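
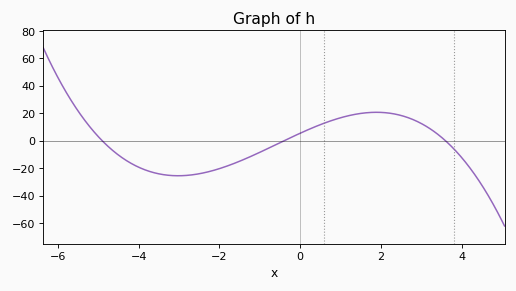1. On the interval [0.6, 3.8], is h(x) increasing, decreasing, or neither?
neither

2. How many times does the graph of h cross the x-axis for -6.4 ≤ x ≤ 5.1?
3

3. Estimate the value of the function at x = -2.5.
-24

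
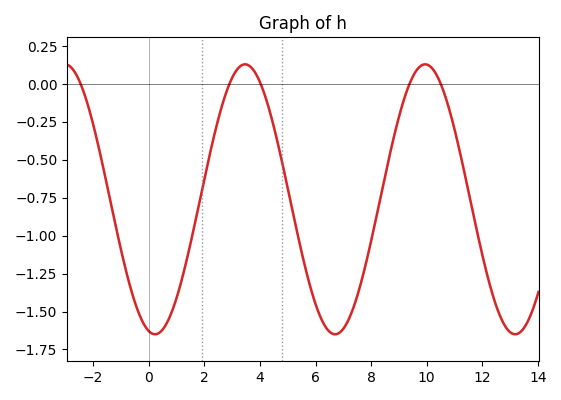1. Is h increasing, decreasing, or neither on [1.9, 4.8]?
neither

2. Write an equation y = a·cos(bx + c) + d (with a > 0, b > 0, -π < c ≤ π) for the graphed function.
y = 0.89cos(0.97x + 2.92) - 0.76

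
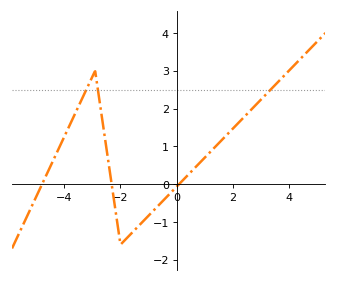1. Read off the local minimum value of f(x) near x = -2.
-1.6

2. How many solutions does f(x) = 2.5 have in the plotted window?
3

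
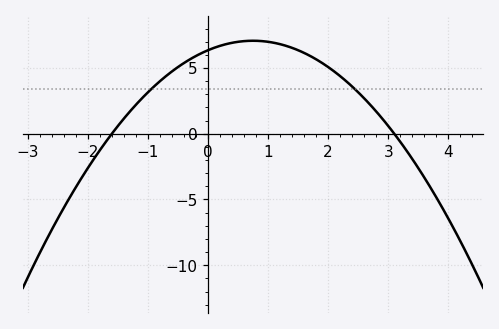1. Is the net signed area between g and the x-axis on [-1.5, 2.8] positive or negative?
positive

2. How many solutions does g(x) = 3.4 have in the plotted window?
2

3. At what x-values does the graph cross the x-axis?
-1.6, 3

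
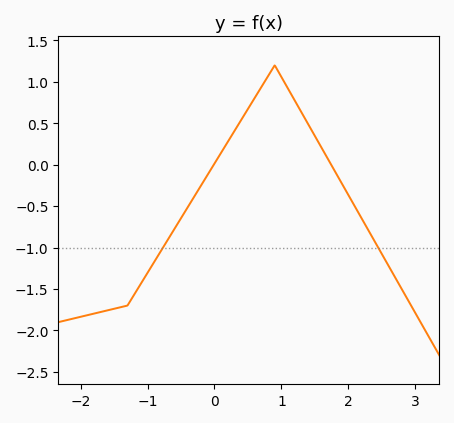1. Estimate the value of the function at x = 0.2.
0.3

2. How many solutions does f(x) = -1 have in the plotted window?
2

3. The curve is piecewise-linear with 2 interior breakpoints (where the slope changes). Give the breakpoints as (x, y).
(-1.3, -1.7); (0.9, 1.2)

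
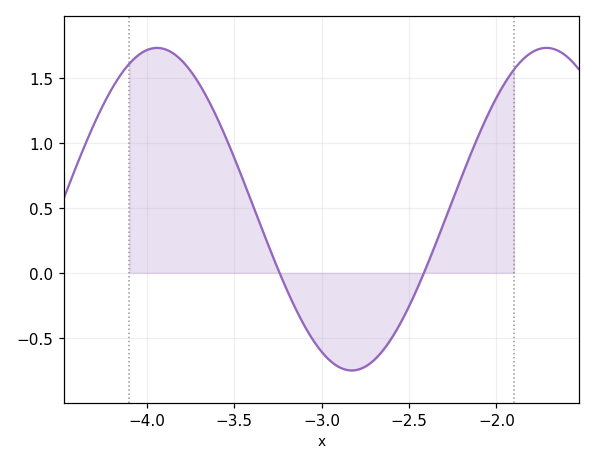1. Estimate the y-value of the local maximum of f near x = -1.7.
1.73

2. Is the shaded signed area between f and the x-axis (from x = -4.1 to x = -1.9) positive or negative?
positive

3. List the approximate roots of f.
-3.24, -2.41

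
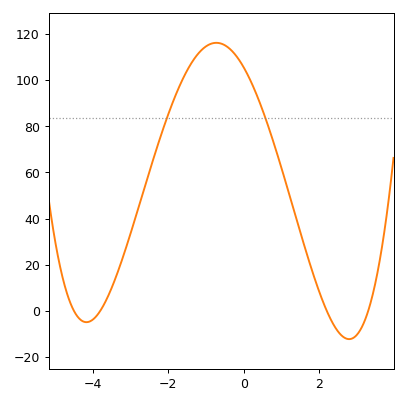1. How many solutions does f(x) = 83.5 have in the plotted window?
2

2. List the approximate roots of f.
-4.5, -3.8, 2.2, 3.3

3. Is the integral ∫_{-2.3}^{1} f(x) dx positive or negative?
positive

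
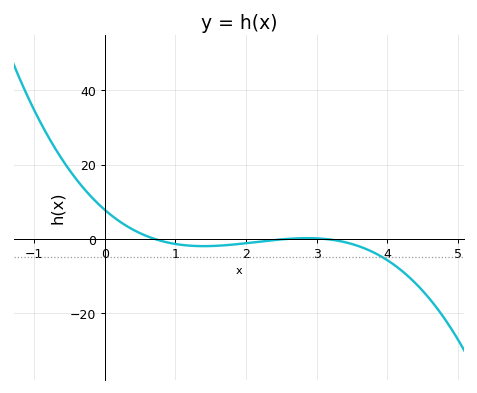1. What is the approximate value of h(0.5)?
2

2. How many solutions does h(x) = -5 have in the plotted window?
1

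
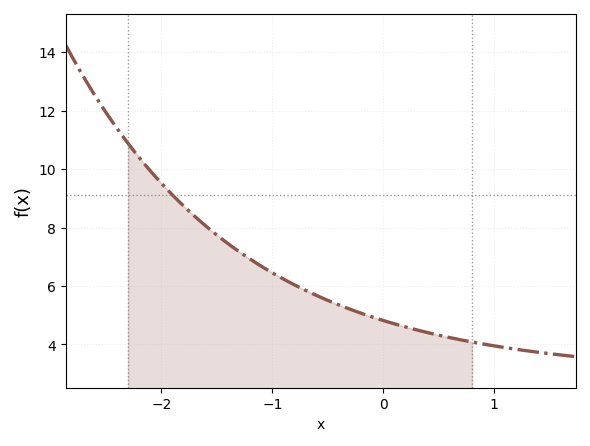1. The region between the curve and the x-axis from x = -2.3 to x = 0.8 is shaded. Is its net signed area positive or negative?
positive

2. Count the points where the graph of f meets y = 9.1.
1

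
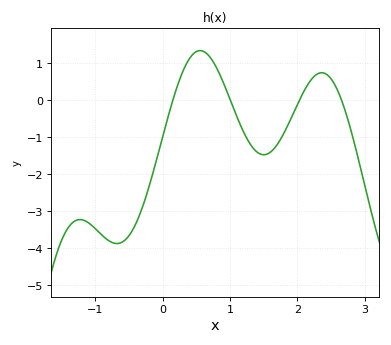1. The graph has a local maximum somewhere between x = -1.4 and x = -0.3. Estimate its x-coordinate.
-1.23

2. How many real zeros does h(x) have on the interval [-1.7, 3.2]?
4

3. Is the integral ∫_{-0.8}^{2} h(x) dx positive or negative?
negative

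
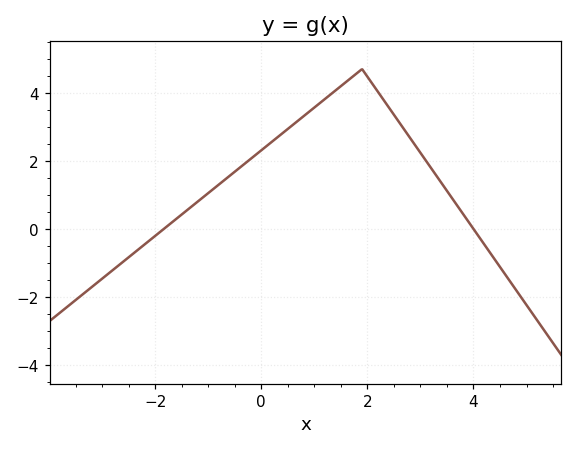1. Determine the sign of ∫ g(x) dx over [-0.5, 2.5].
positive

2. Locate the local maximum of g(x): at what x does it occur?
1.9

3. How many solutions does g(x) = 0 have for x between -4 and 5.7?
2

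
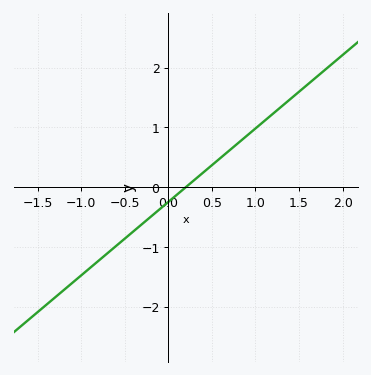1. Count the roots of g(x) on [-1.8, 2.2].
1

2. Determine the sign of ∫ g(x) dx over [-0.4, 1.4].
positive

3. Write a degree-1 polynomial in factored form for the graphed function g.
y = 1.23(x - 0.2)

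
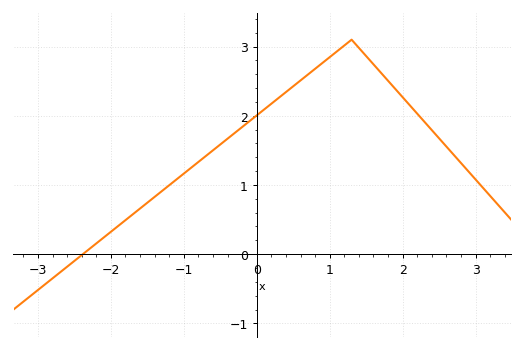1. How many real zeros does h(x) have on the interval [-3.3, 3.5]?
1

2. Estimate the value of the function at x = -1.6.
0.66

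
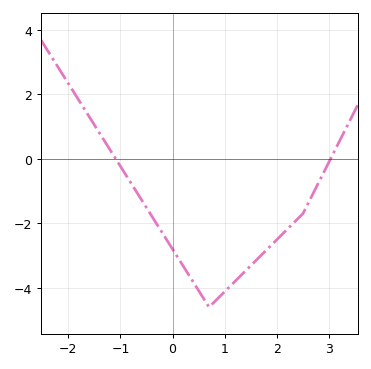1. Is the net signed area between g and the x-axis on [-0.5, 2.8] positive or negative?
negative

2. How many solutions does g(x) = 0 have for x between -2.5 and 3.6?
2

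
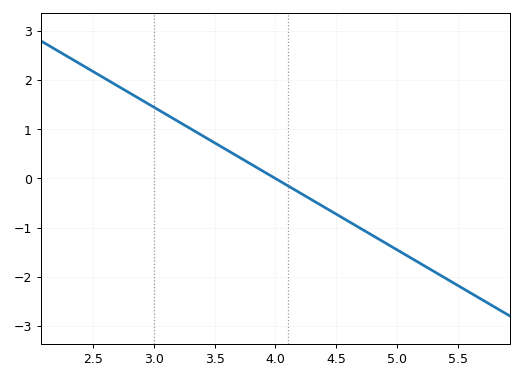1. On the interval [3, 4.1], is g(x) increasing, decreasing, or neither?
decreasing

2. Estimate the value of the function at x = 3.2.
1.16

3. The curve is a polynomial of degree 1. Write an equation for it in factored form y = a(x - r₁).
y = -1.45(x - 4)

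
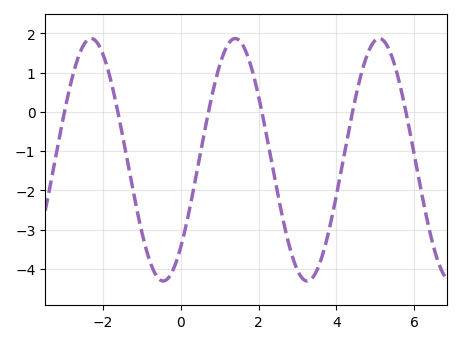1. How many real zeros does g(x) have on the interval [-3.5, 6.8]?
6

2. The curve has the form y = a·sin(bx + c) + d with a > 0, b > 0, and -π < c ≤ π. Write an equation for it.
y = 3.09sin(1.7x - 0.81) - 1.22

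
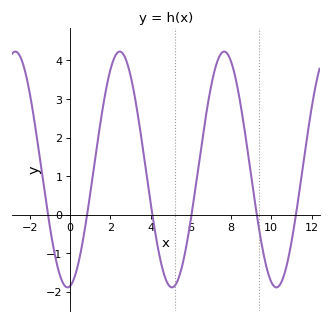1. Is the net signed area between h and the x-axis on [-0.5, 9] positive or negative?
positive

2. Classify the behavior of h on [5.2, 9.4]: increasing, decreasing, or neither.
neither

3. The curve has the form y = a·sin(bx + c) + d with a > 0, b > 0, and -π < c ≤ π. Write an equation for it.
y = 3.06sin(1.21x - 1.41) + 1.17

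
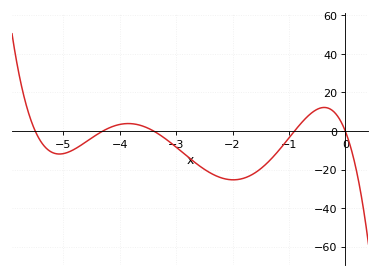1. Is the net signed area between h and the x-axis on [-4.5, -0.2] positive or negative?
negative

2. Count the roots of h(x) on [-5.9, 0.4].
5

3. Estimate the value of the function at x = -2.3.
-24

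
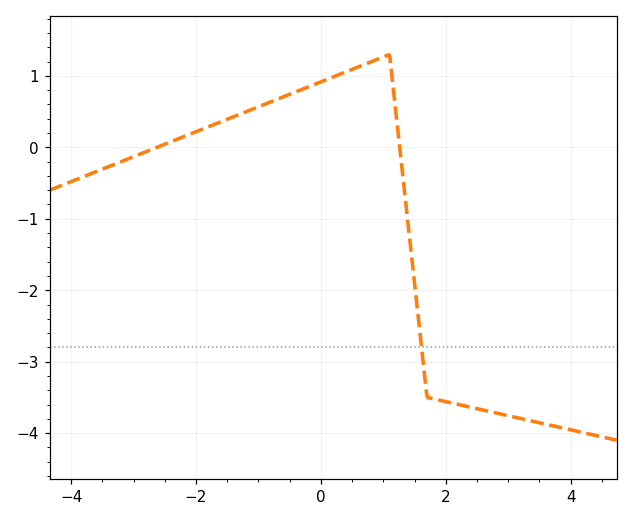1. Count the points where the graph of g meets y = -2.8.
1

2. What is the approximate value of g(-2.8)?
-0.061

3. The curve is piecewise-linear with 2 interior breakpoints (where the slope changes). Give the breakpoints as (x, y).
(1.1, 1.3); (1.7, -3.5)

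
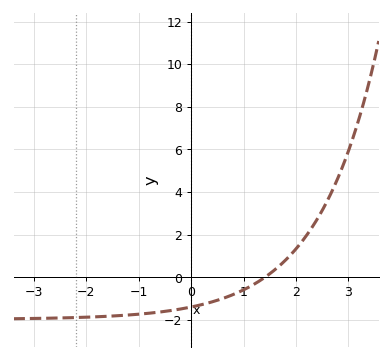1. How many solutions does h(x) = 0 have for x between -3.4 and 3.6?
1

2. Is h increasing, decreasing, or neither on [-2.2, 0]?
increasing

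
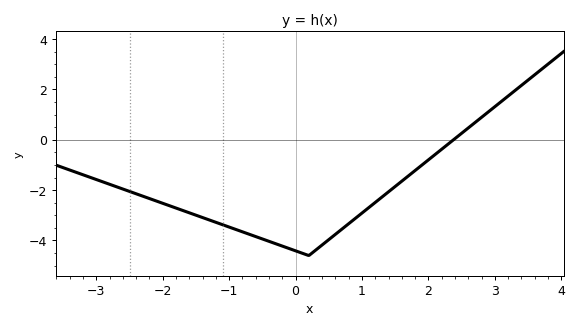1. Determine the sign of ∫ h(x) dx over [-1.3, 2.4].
negative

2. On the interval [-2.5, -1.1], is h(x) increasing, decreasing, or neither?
decreasing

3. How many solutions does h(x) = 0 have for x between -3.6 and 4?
1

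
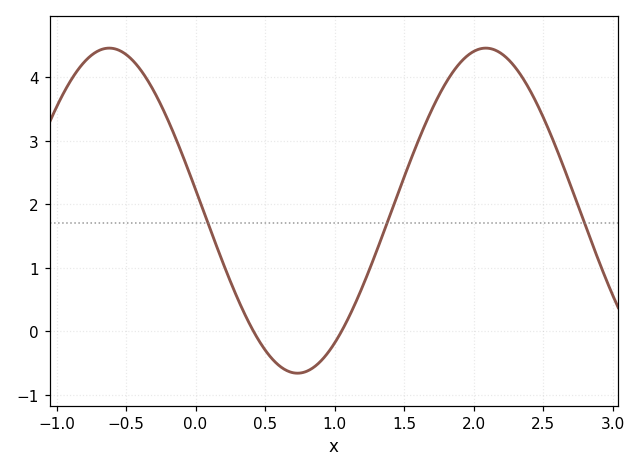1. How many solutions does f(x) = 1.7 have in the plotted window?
3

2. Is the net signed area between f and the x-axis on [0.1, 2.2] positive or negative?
positive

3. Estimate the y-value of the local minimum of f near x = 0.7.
-0.7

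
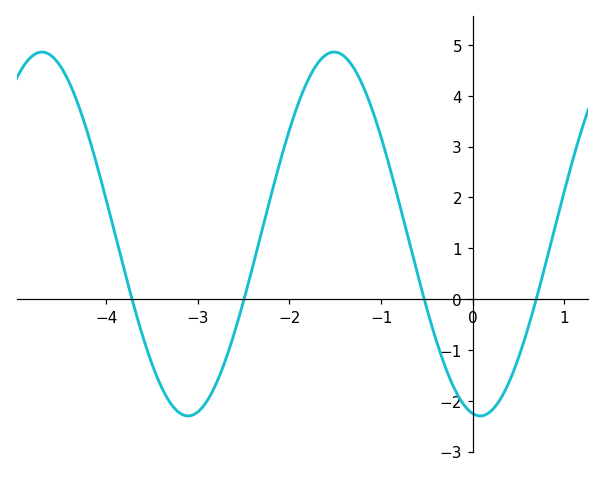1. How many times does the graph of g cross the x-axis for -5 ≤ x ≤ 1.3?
4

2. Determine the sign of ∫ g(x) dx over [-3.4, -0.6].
positive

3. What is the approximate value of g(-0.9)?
2.6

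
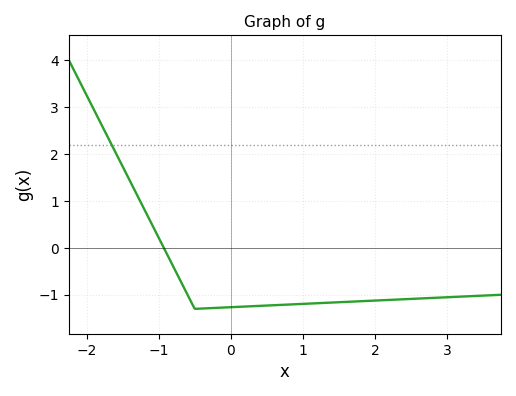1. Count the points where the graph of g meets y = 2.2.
1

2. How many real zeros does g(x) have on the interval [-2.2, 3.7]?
1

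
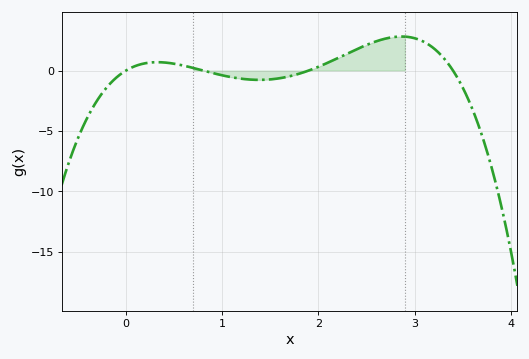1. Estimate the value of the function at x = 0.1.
0.383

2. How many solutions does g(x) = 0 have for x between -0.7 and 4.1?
4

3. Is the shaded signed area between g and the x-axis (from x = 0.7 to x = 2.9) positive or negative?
positive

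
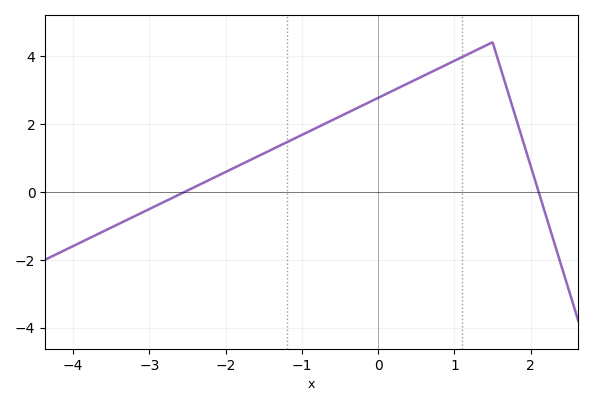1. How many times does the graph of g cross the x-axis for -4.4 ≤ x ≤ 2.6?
2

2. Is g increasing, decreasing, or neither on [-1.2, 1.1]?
increasing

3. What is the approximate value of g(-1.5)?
1.13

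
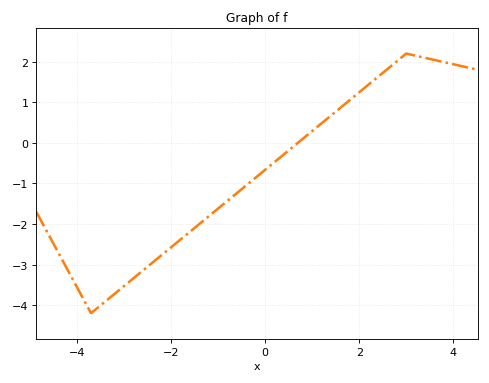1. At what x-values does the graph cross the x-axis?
0.6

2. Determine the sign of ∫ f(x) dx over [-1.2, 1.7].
negative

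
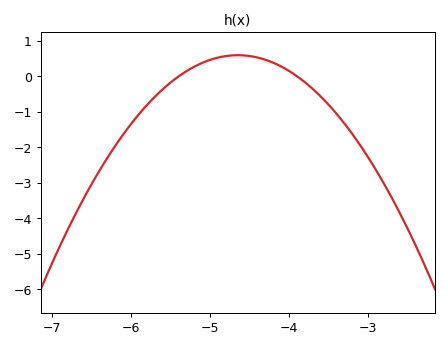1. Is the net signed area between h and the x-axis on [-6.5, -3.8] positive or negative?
negative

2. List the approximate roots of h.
-5.4, -3.9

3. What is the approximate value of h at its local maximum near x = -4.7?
0.596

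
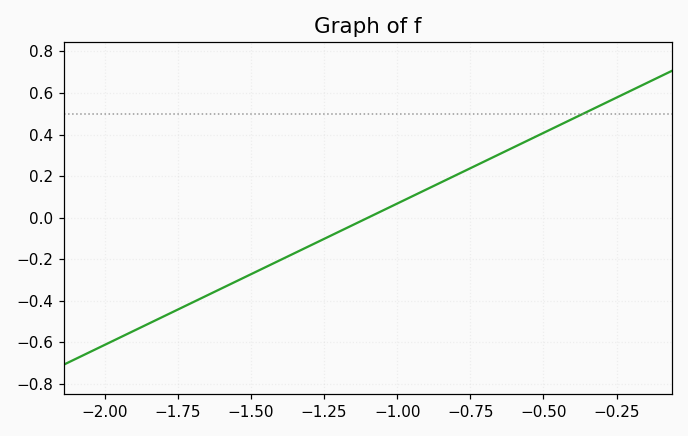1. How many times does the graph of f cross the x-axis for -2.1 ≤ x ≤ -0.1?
1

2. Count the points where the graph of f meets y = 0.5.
1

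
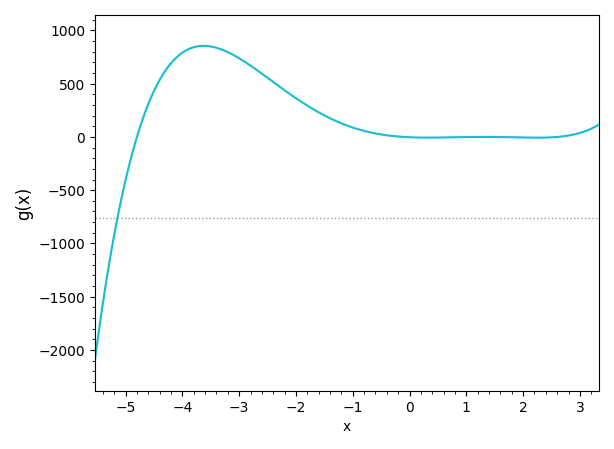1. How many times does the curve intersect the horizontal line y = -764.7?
1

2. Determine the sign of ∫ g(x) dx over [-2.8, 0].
positive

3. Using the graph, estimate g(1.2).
0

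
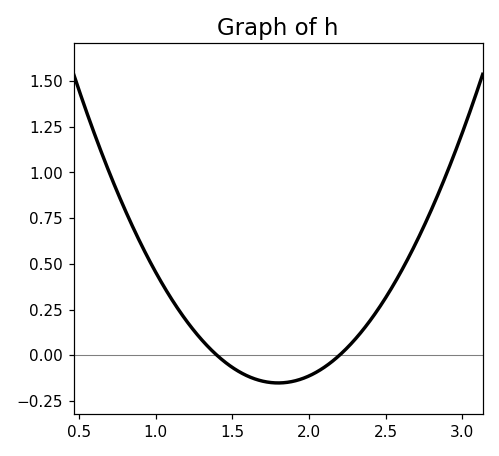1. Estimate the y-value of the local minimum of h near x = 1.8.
-0.16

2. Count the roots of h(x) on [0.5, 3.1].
2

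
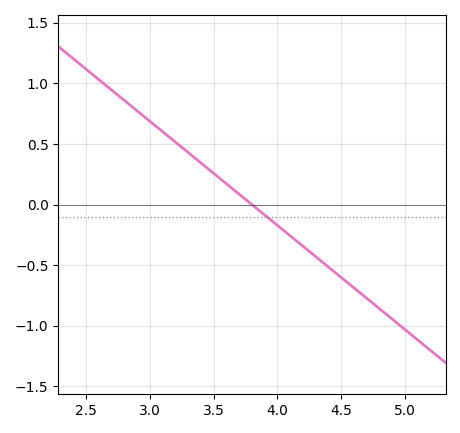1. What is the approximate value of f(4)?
-0.172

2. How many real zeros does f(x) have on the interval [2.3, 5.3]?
1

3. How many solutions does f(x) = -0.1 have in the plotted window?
1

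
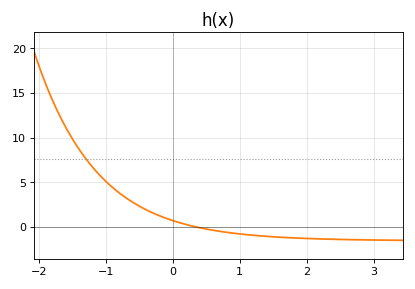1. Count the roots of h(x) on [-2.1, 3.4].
1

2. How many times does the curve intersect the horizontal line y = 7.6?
1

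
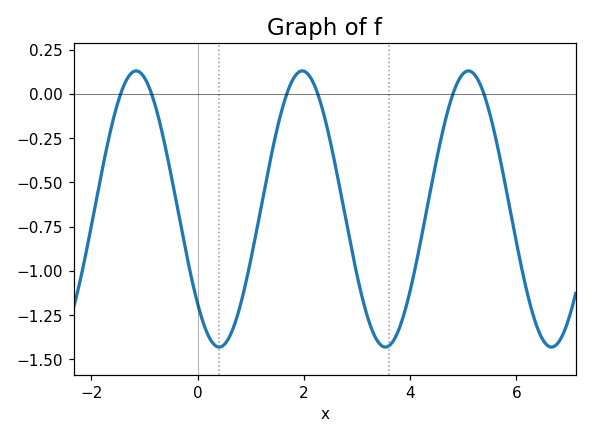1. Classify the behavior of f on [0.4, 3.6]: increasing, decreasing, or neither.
neither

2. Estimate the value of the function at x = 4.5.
-0.36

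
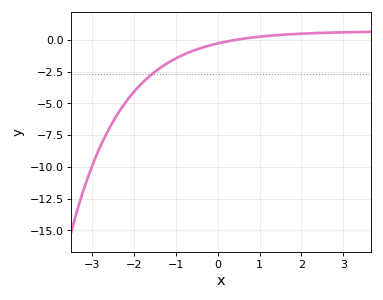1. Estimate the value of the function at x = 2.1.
0.501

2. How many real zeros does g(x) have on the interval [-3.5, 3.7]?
1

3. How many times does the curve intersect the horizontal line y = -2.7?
1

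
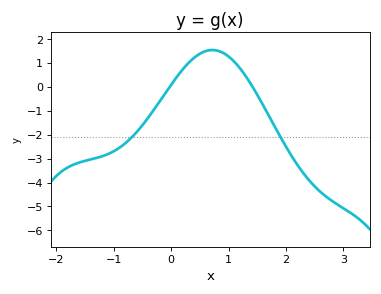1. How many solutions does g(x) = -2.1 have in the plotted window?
2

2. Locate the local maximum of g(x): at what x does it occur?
0.719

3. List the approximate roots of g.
-0.026, 1.42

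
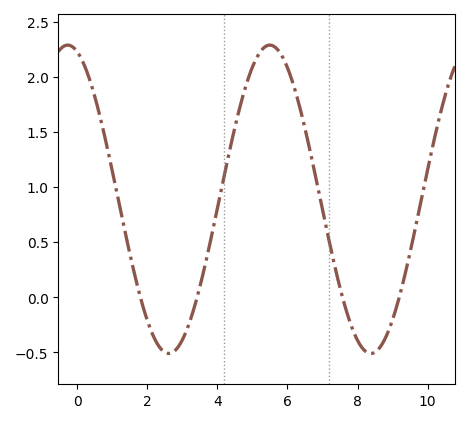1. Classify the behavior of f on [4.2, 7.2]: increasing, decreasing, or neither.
neither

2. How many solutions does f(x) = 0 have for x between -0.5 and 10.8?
4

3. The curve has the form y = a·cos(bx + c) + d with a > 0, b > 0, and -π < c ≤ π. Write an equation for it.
y = 1.4cos(1.09x + 0.29) + 0.89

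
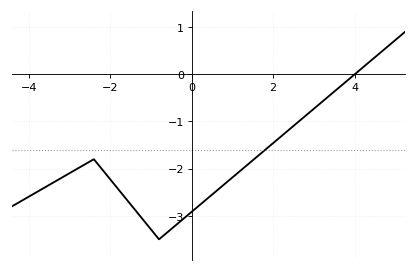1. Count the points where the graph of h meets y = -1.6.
1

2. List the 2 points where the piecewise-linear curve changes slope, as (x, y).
(-2.4, -1.8); (-0.8, -3.5)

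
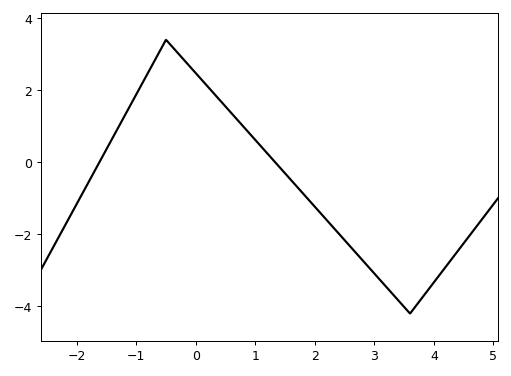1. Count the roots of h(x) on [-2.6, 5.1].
2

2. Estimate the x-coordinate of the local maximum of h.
-0.501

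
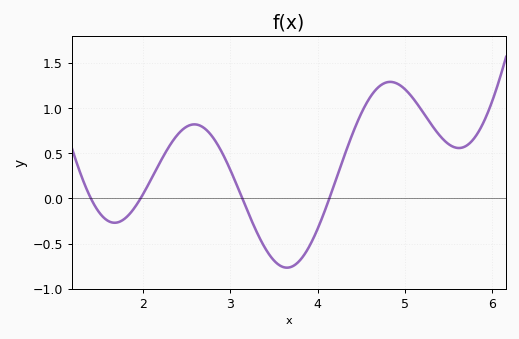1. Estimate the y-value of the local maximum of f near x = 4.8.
1.29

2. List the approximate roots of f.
1.4, 1.97, 3.14, 4.13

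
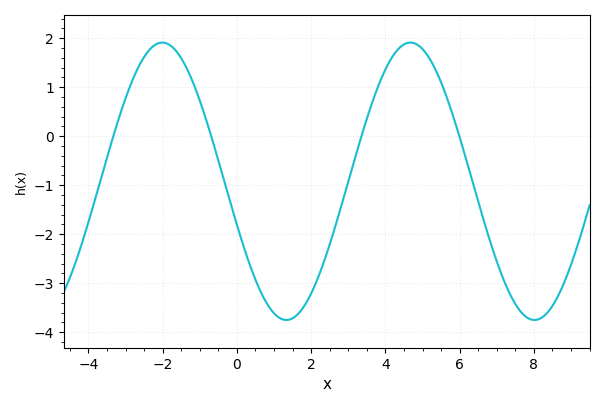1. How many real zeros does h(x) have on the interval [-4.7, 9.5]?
4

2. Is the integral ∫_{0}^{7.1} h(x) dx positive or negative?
negative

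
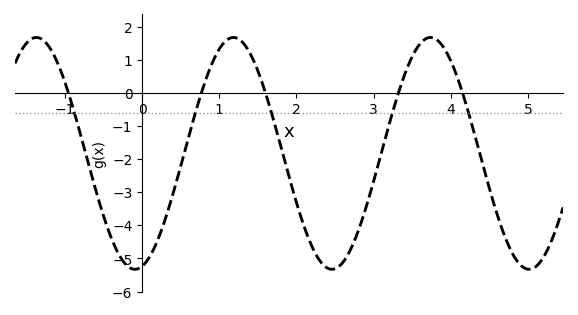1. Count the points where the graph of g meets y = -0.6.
5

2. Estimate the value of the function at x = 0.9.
0.9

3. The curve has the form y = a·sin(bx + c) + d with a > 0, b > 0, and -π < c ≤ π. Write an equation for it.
y = 3.5sin(2.5x - 1.3) - 1.83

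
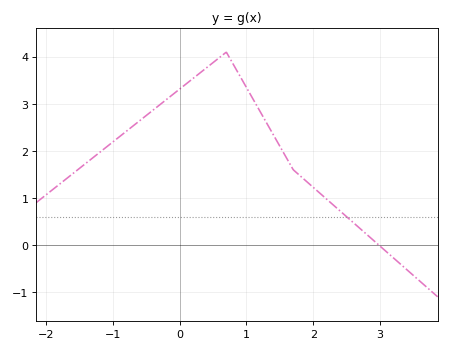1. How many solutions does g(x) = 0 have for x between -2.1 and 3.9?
1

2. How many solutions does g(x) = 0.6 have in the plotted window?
1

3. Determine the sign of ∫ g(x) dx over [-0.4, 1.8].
positive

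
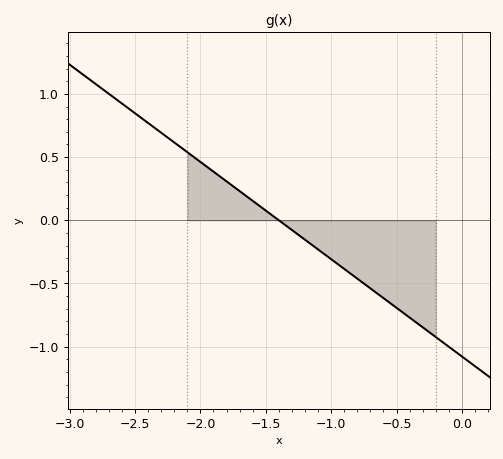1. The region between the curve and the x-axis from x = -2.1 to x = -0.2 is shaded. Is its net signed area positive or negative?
negative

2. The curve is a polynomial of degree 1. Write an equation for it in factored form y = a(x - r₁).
y = -0.77(x + 1.4)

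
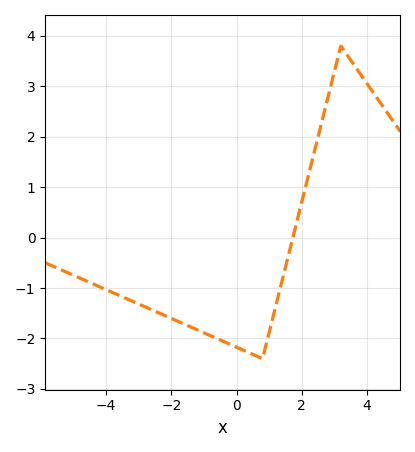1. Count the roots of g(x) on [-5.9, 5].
1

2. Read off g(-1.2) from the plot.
-1.83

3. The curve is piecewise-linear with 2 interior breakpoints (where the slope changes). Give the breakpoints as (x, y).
(0.8, -2.4); (3.2, 3.8)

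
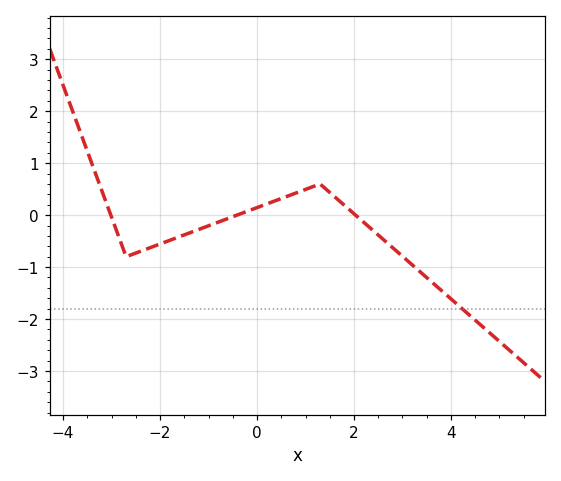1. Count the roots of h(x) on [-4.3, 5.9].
3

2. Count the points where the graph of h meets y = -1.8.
1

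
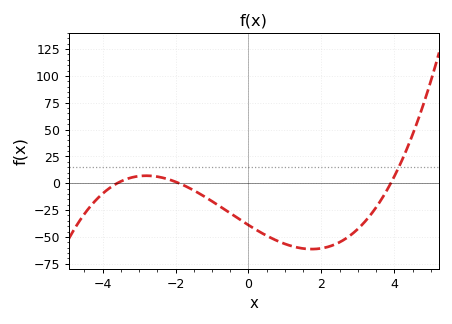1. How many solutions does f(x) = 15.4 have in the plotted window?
1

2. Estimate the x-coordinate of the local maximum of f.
-2.8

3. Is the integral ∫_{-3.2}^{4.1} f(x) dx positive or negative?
negative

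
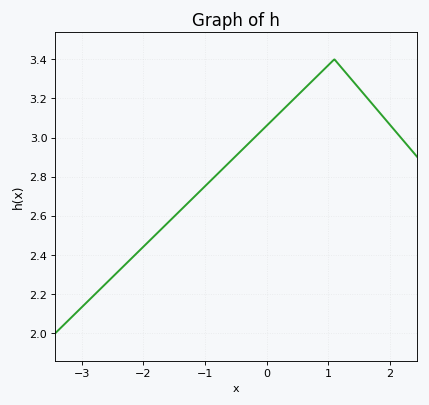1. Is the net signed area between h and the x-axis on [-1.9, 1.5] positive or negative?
positive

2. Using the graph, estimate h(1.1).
3.4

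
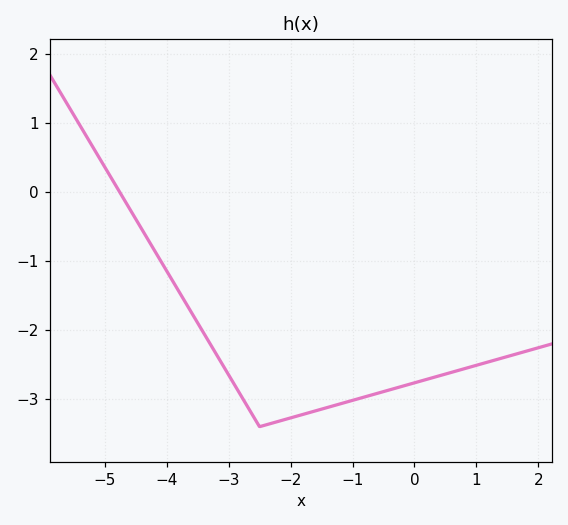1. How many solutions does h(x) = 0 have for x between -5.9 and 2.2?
1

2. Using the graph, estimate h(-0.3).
-2.8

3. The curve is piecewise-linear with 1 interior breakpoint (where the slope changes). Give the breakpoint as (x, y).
(-2.5, -3.4)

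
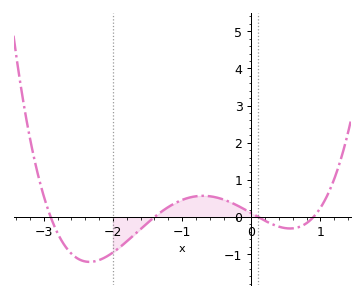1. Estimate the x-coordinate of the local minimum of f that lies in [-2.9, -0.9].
-2.3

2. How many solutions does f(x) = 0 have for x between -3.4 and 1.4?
4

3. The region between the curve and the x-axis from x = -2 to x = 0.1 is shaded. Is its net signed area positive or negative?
positive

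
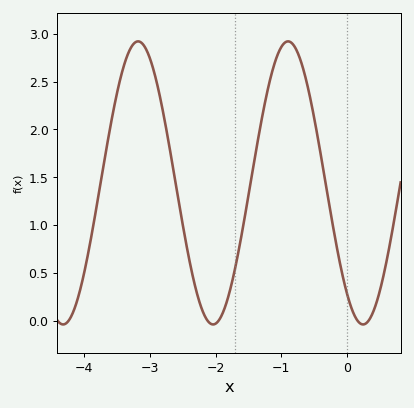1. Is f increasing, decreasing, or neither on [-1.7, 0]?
neither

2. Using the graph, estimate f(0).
0.288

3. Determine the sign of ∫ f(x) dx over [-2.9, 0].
positive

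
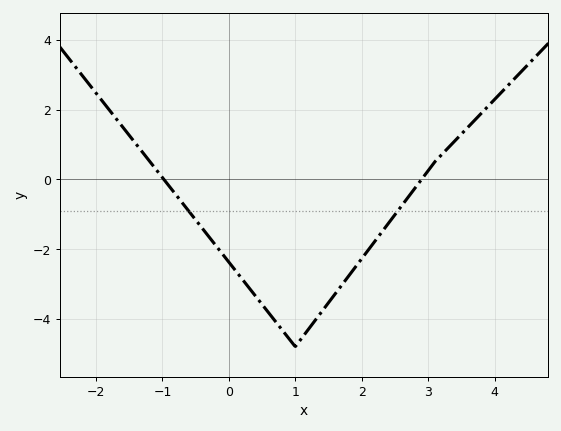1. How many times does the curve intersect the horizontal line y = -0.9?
2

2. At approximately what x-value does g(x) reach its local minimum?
1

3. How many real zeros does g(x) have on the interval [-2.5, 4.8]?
2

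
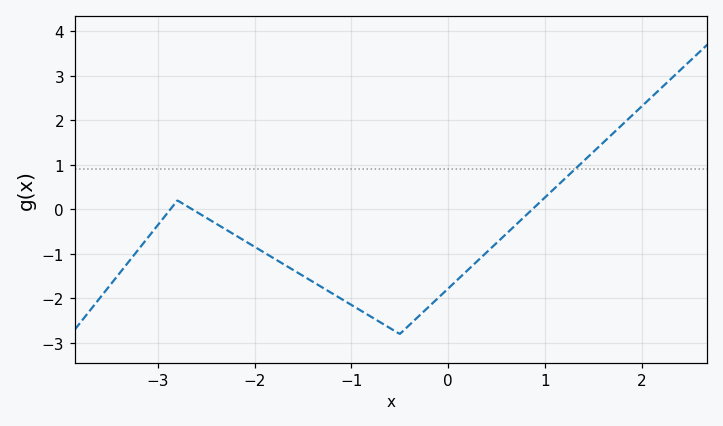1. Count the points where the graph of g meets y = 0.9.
1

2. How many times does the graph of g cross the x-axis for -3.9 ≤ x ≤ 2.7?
3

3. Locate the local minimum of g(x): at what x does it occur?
-0.5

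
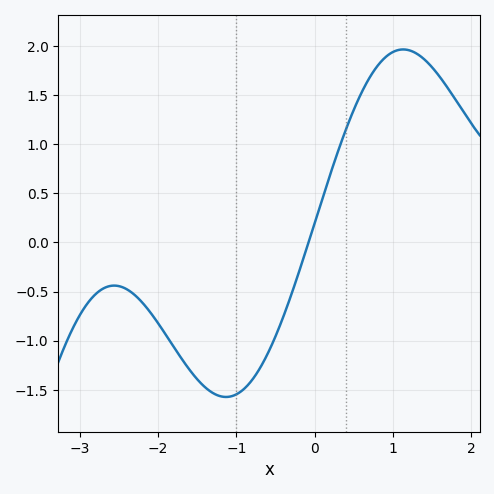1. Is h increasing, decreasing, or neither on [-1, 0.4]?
increasing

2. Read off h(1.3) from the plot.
1.9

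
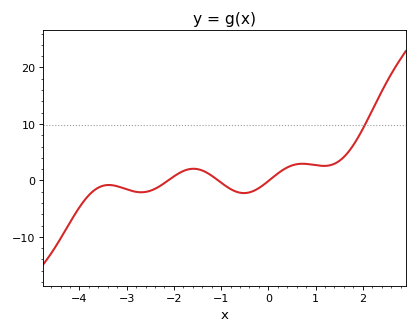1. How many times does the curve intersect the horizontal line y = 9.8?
1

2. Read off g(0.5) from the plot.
3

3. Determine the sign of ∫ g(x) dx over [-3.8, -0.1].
negative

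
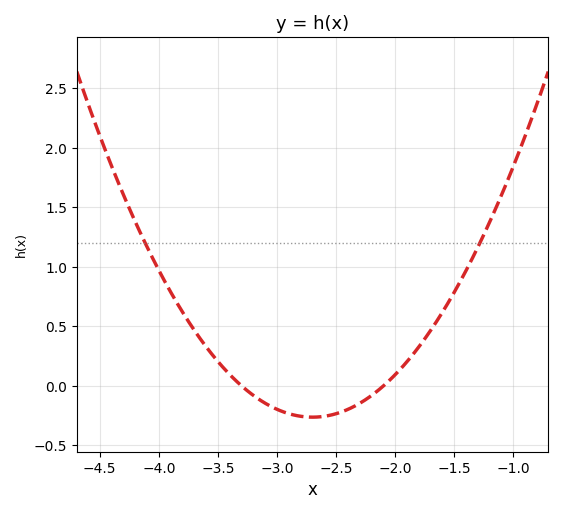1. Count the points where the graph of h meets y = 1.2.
2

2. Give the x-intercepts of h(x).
-3.3, -2.1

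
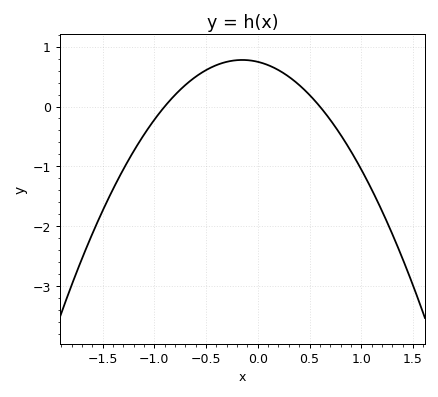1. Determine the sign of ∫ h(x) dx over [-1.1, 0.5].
positive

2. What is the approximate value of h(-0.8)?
0.193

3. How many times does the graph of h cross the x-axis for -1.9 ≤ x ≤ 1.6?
2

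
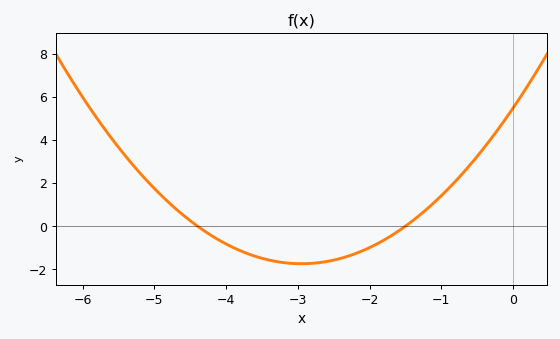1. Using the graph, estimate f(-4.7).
0.797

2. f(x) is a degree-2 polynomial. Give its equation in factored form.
y = 0.83(x + 4.4)(x + 1.5)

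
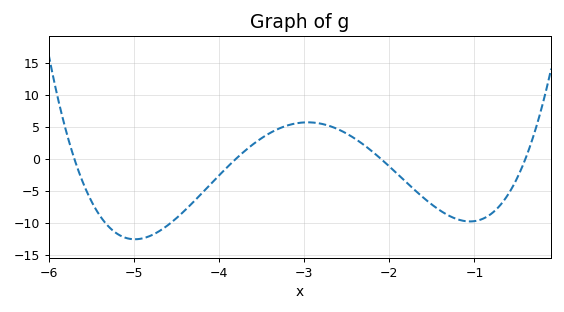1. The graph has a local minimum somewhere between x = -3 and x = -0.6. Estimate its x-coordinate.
-1.05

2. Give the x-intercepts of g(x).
-5.7, -3.8, -2.1, -0.4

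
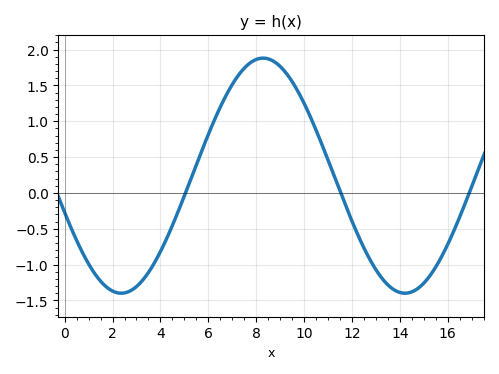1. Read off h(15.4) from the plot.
-1.09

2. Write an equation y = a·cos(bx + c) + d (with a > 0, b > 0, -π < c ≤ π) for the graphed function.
y = 1.64cos(0.53x + 1.89) + 0.24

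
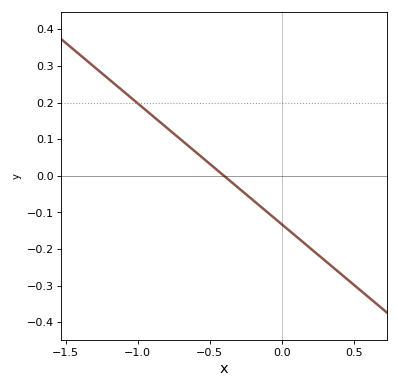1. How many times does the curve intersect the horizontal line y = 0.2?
1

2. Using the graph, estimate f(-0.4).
0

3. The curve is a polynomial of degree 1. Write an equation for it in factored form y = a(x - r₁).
y = -0.33(x + 0.4)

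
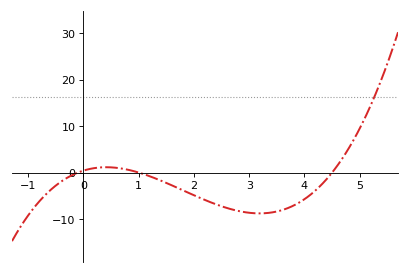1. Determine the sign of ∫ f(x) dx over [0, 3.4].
negative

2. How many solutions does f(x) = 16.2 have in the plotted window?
1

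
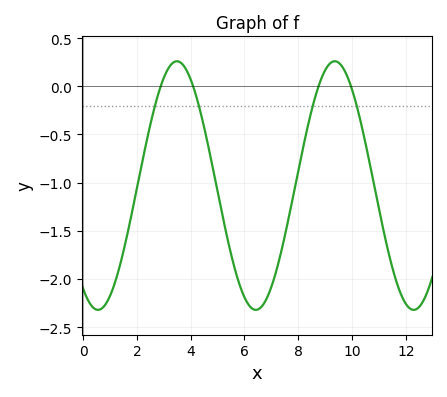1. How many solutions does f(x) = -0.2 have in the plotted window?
4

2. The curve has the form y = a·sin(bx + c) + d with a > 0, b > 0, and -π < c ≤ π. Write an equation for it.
y = 1.29sin(1.1x - 2.2) - 1.03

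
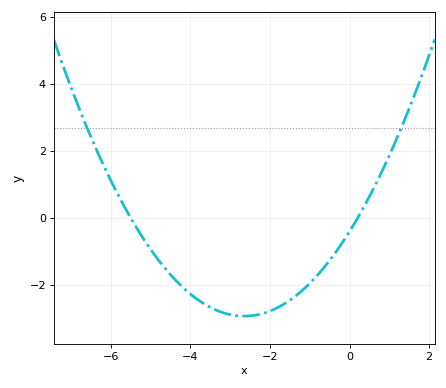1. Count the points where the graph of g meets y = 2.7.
2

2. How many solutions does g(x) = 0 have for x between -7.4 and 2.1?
2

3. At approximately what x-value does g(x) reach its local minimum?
-2.6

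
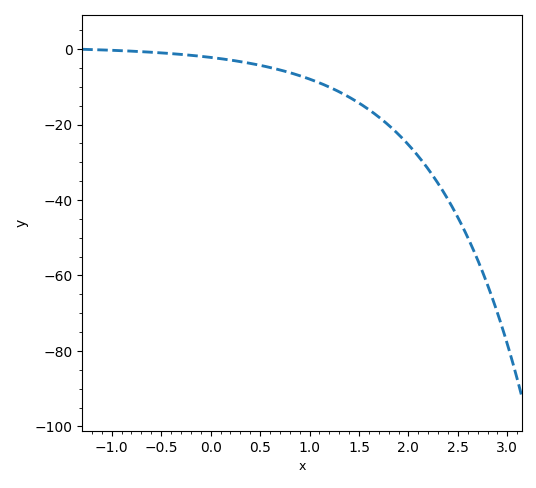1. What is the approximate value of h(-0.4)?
-1.2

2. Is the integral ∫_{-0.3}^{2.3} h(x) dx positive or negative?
negative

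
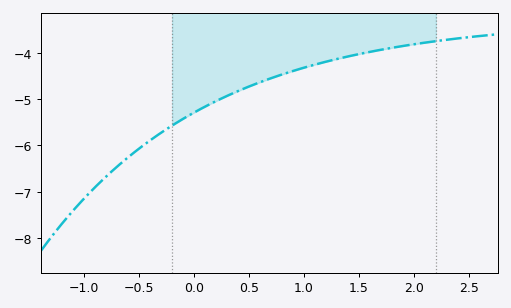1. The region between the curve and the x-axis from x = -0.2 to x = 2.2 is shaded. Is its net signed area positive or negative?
negative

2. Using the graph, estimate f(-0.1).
-5.43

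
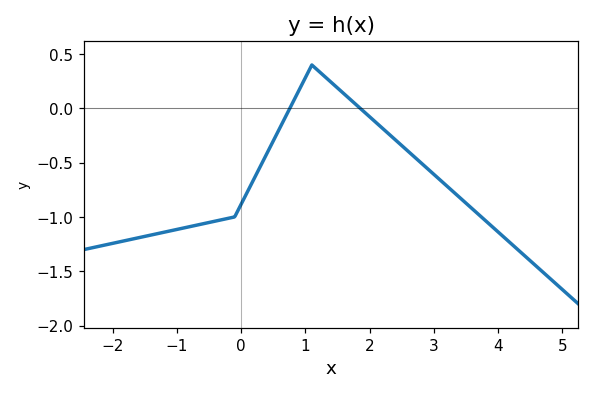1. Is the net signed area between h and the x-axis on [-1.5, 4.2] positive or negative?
negative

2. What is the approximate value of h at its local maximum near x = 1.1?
0.399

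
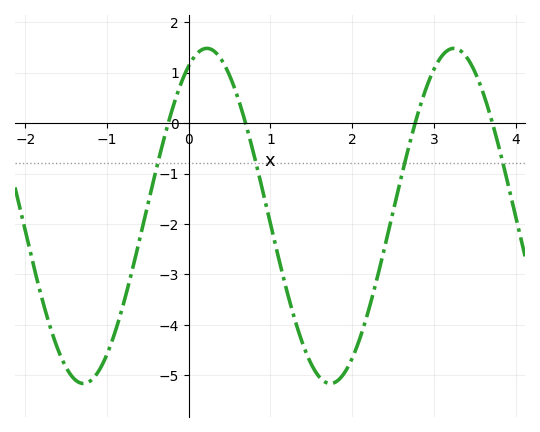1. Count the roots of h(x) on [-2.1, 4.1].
4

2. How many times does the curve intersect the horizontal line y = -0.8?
4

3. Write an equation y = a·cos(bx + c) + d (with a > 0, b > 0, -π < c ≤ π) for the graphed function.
y = 3.32cos(2.08x - 0.462) - 1.84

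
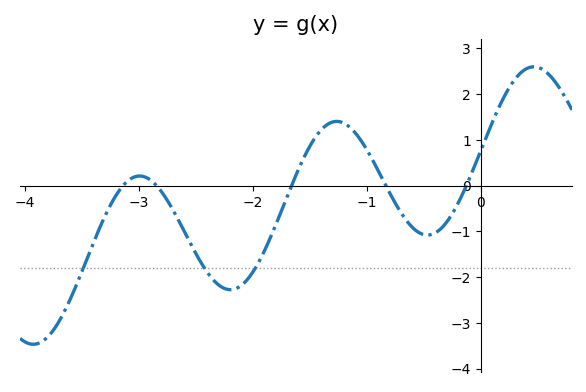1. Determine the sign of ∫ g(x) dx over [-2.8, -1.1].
negative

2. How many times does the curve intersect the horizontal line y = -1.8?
3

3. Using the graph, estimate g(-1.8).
-0.9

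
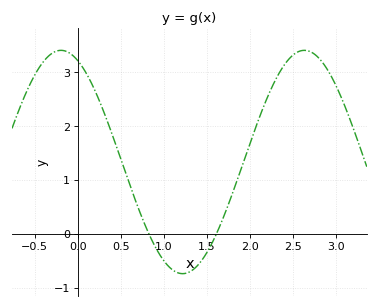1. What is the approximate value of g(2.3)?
2.9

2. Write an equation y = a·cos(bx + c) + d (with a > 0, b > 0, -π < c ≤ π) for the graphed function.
y = 2.07cos(2.2x + 0.43) + 1.33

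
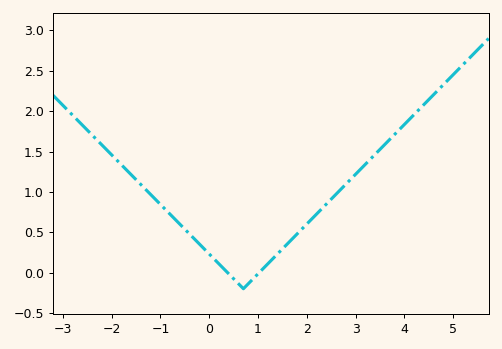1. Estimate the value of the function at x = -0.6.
0.598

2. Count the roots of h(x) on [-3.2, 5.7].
2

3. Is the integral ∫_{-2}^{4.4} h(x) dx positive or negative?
positive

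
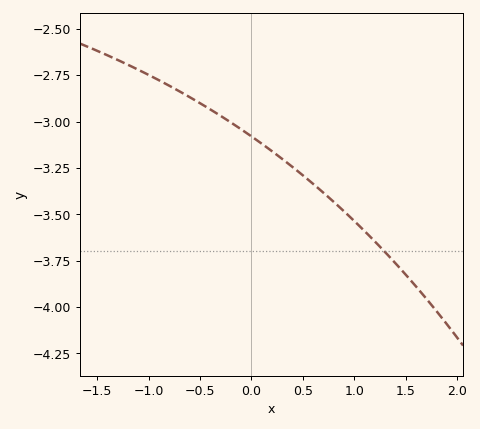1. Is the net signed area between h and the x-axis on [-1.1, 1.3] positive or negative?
negative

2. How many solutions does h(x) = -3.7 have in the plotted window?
1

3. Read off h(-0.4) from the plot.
-2.94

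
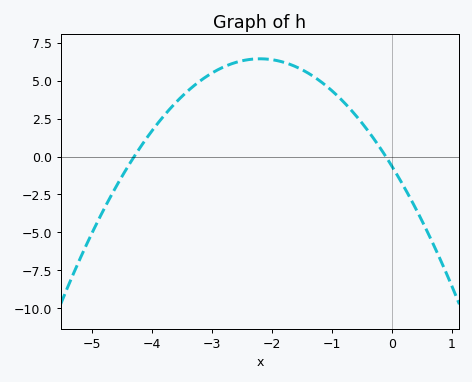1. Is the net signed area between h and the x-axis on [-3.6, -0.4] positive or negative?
positive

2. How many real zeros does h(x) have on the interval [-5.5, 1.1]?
2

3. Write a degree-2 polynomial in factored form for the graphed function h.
y = -1.46(x + 4.3)(x + 0.1)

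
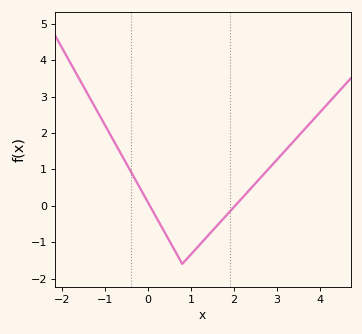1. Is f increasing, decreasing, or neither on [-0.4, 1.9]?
neither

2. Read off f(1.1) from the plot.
-1.2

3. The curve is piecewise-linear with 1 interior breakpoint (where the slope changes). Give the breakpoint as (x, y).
(0.8, -1.6)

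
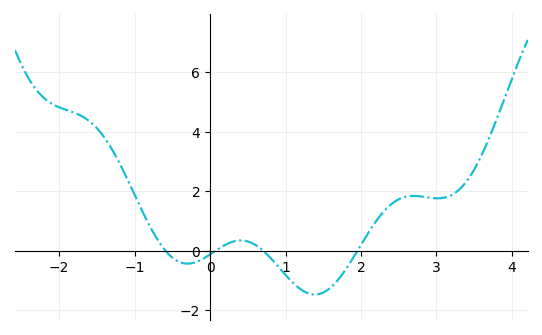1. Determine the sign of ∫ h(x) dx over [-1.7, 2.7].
positive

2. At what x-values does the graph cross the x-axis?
-0.593, 0.078, 0.7, 1.95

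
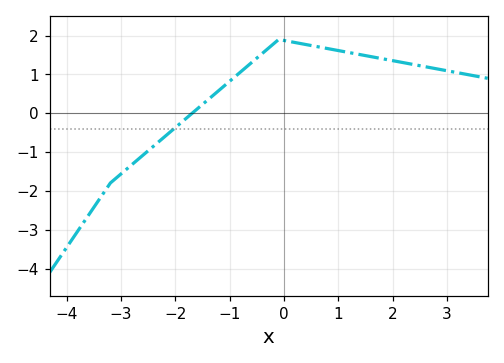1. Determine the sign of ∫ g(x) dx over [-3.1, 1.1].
positive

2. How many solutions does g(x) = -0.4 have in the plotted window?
1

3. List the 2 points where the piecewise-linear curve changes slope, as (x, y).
(-3.2, -1.8); (-0.1, 1.9)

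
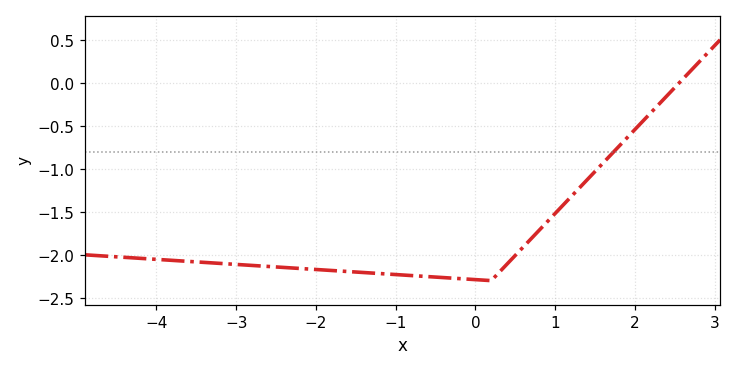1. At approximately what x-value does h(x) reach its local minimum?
0.2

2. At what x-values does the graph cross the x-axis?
2.6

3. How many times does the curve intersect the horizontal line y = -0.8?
1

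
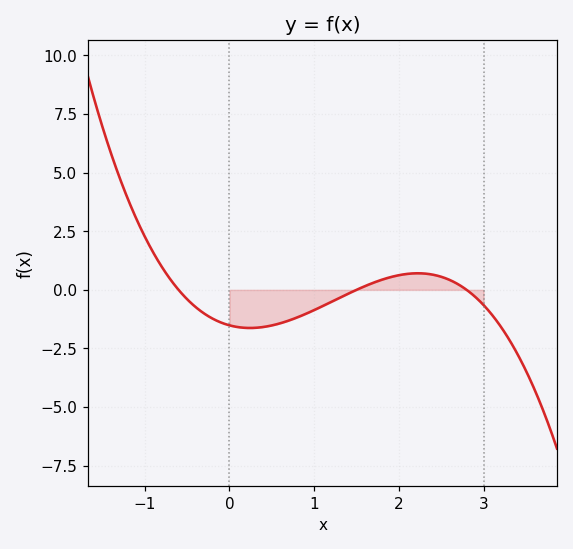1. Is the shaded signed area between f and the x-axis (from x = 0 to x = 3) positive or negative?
negative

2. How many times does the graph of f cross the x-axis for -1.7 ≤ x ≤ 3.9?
3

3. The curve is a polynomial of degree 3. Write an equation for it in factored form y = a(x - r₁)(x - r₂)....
y = -0.6(x + 0.6)(x - 1.5)(x - 2.8)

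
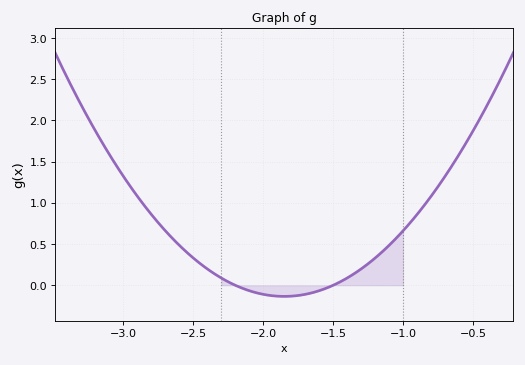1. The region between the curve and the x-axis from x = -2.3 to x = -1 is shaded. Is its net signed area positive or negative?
positive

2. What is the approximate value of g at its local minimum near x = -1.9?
-0.135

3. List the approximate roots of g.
-2.2, -1.5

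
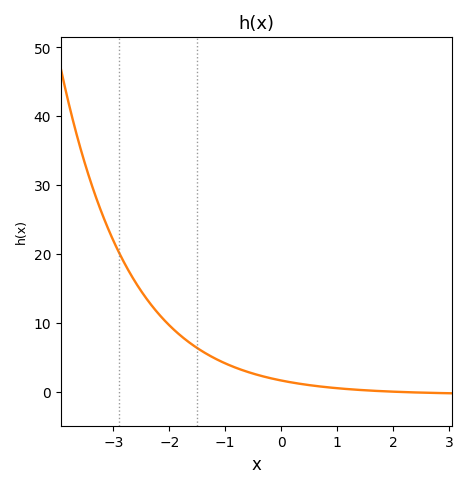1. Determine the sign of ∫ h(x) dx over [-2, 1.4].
positive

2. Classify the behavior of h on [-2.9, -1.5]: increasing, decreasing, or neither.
decreasing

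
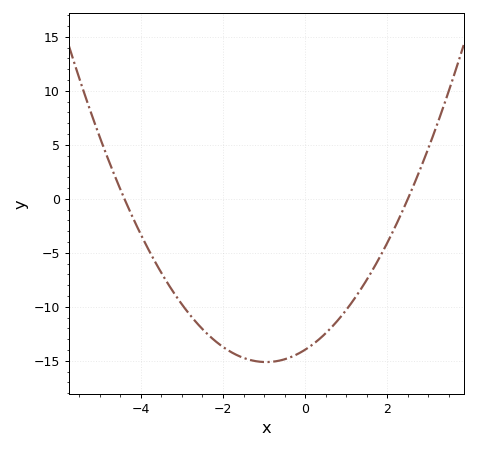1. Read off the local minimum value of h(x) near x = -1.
-15.1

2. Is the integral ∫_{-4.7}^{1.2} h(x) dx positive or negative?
negative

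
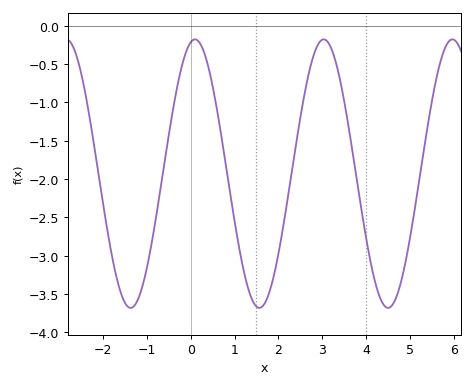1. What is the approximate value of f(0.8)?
-1.81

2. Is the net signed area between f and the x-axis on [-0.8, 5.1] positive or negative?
negative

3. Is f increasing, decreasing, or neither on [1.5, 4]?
neither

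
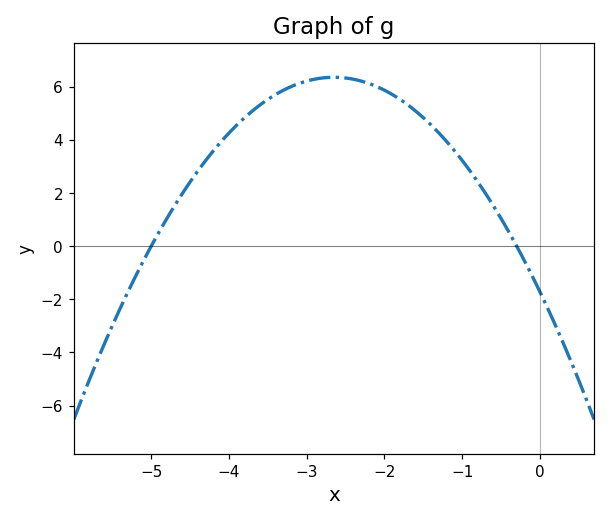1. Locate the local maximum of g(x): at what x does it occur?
-2.65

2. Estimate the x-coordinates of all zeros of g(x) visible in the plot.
-5, -0.3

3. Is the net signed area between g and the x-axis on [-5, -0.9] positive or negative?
positive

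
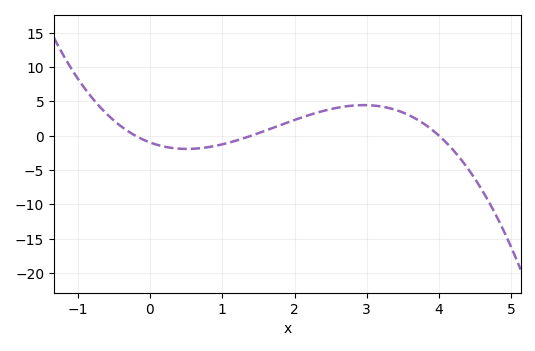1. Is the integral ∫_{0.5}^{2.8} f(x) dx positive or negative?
positive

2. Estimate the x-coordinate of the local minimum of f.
0.5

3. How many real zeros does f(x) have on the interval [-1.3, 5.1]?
3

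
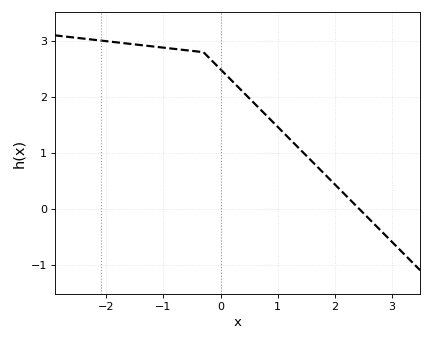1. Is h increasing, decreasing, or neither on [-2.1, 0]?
decreasing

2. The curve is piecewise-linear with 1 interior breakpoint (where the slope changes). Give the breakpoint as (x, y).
(-0.3, 2.8)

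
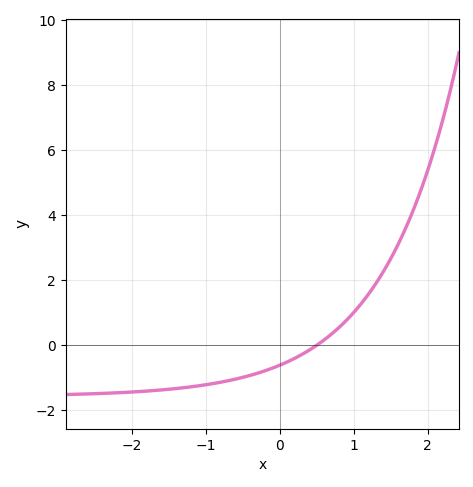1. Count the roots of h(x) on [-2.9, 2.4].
1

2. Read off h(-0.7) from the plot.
-1.1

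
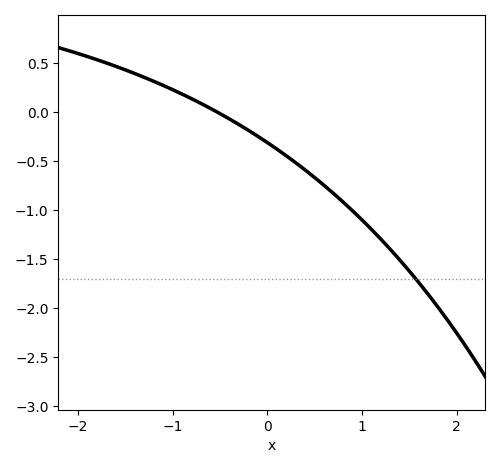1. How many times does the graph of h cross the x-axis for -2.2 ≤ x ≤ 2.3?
1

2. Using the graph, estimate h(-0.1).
-0.25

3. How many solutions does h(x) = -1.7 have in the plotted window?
1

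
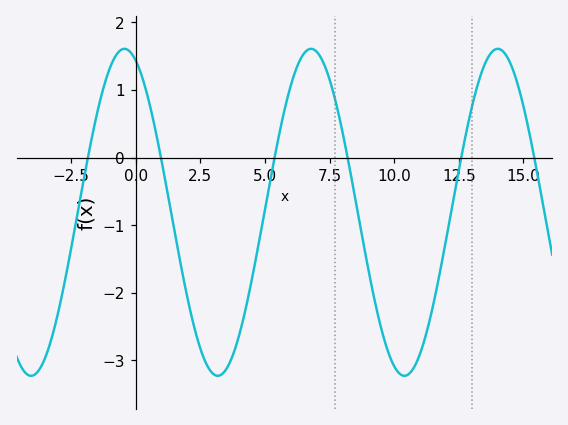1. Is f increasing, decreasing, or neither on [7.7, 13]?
neither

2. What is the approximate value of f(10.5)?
-3.2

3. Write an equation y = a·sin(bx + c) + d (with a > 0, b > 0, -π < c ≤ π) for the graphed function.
y = 2.42sin(0.87x + 2) - 0.81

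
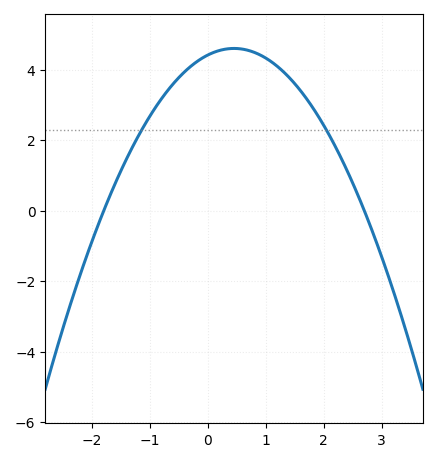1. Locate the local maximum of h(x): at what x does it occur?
0.45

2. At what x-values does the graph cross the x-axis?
-1.8, 2.7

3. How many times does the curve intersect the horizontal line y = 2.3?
2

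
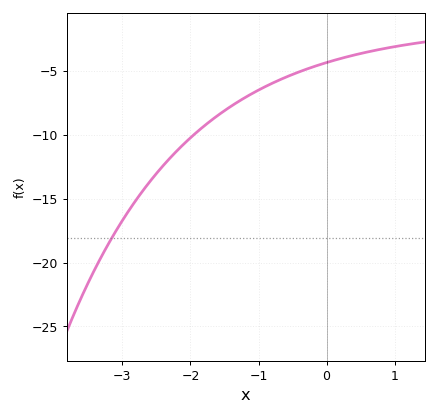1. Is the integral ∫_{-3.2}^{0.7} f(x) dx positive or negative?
negative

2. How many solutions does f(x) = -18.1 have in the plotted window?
1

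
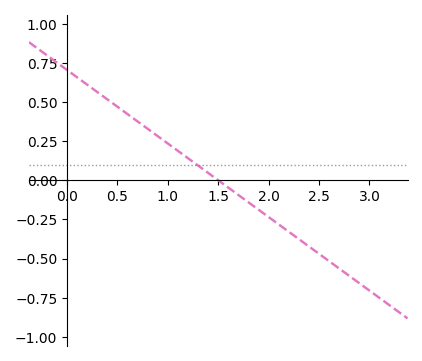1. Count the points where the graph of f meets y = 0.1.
1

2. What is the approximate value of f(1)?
0.25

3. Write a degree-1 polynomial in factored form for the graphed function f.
y = -0.47(x - 1.5)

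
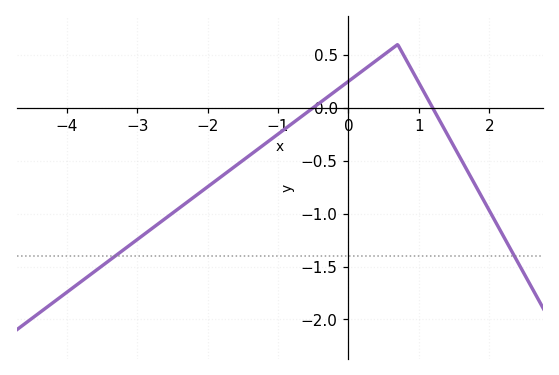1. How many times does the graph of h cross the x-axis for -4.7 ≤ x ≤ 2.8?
2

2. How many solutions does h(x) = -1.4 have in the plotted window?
2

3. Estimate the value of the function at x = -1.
-0.248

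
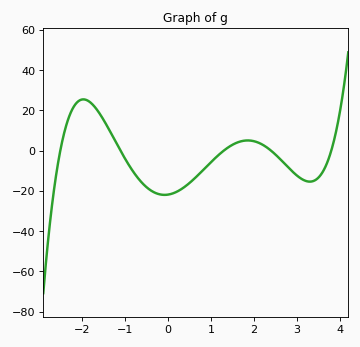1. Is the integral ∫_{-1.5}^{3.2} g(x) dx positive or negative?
negative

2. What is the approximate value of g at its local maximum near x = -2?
25.5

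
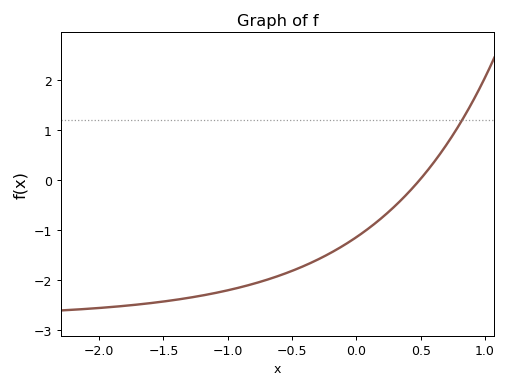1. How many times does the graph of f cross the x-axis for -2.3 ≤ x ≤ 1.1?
1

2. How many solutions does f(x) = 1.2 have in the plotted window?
1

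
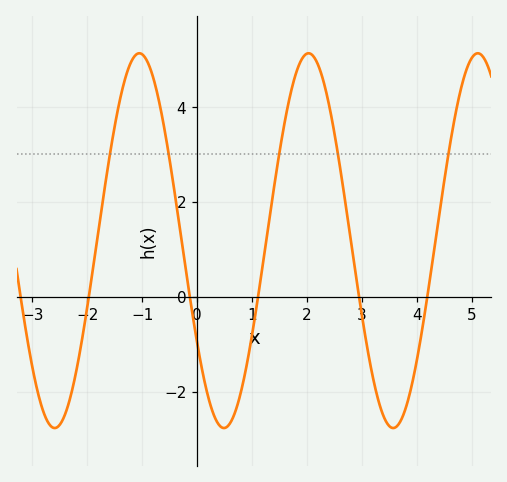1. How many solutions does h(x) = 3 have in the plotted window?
5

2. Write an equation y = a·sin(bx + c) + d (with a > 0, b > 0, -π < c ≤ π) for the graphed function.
y = 3.95sin(2x - 2.6) + 1.18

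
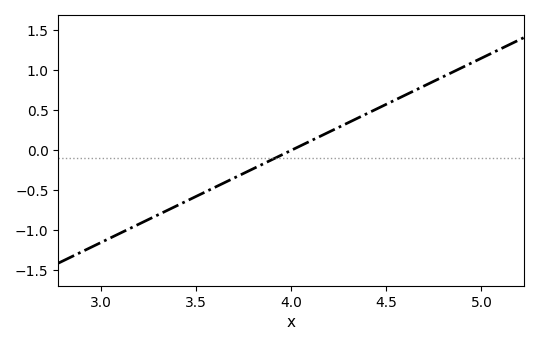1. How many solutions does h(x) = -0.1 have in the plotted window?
1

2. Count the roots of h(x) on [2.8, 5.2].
1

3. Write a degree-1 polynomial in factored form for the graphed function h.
y = 1.15(x - 4)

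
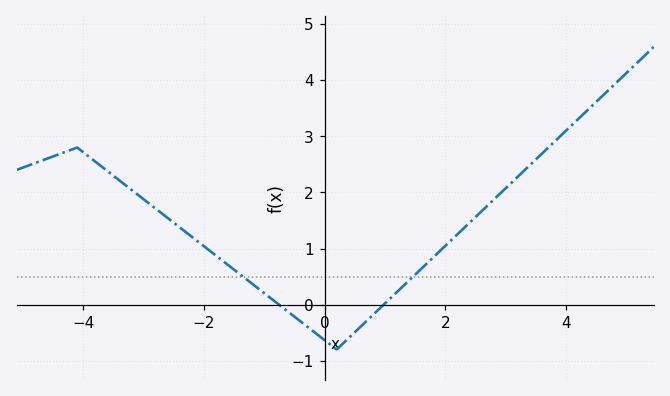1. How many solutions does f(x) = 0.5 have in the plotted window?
2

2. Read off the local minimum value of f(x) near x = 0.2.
-0.8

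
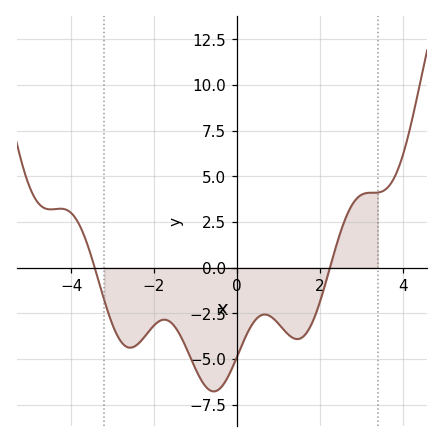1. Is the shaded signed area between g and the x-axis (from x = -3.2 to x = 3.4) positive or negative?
negative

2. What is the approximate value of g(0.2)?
-4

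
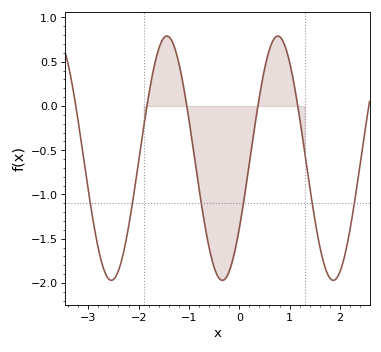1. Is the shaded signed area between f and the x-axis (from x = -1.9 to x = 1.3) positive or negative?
negative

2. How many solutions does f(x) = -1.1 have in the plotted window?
6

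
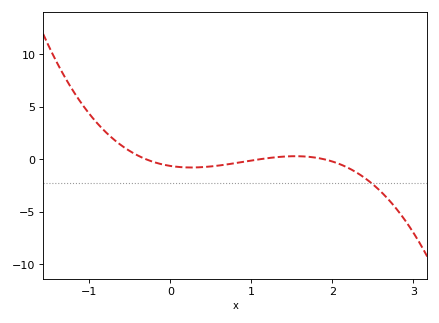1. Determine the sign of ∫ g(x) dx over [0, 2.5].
negative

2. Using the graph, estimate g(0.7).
-0.485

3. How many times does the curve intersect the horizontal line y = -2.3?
1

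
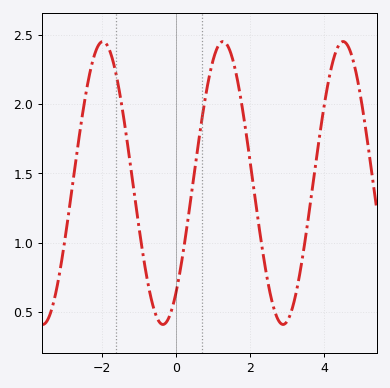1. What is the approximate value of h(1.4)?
2.42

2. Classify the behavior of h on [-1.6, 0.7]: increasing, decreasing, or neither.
neither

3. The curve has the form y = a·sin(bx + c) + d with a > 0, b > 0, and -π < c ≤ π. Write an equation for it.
y = 1.02sin(1.94x - 0.9) + 1.43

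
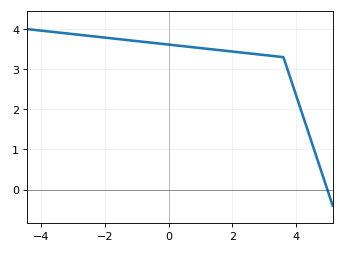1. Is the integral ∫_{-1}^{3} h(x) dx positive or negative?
positive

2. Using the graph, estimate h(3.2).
3.3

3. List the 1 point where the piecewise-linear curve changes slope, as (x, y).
(3.6, 3.3)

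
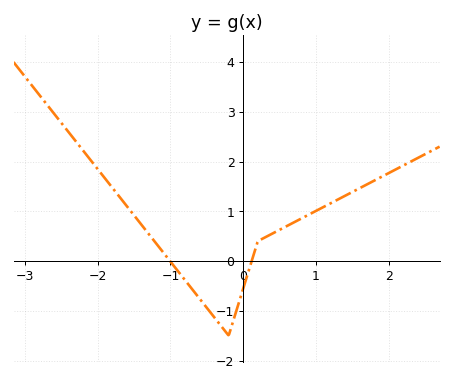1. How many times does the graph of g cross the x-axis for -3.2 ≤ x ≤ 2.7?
2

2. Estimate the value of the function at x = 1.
1.01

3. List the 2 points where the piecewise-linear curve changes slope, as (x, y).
(-0.2, -1.5); (0.2, 0.4)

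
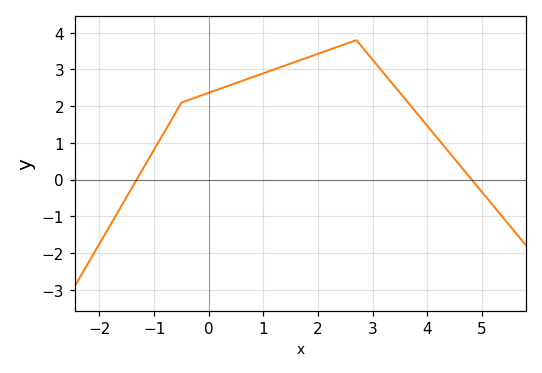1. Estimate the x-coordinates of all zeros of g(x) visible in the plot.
-1.32, 4.81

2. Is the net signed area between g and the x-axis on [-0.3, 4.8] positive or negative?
positive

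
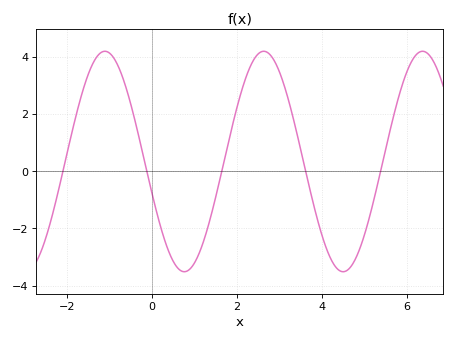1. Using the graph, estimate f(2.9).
3.79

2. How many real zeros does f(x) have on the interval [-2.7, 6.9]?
5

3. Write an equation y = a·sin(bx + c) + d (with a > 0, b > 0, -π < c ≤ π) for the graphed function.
y = 3.85sin(1.68x - 2.84) + 0.34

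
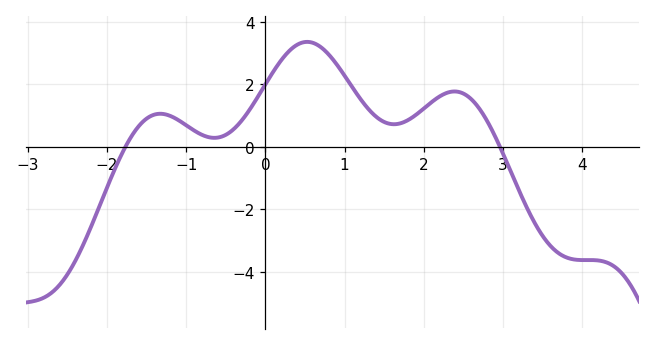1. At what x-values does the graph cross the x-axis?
-1.8, 3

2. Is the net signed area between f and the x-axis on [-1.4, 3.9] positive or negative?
positive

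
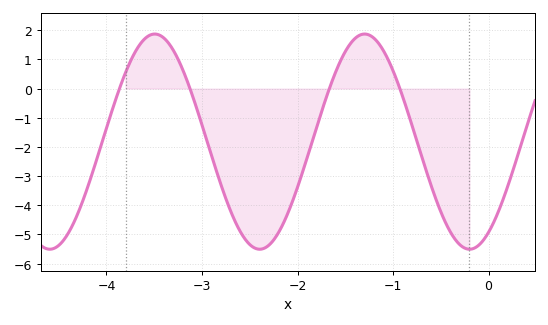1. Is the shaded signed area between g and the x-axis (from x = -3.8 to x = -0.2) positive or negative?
negative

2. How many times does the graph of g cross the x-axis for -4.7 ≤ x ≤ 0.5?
4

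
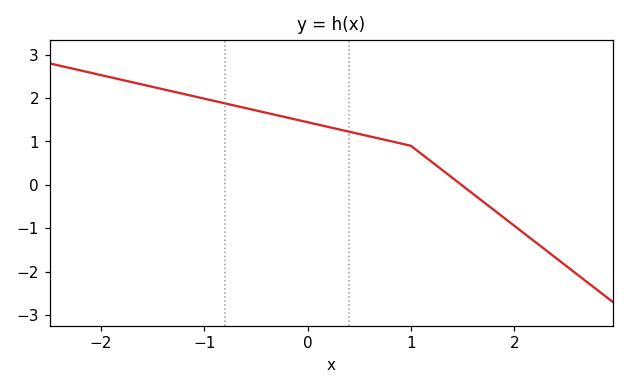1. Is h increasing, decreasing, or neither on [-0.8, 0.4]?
decreasing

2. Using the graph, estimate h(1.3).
0.347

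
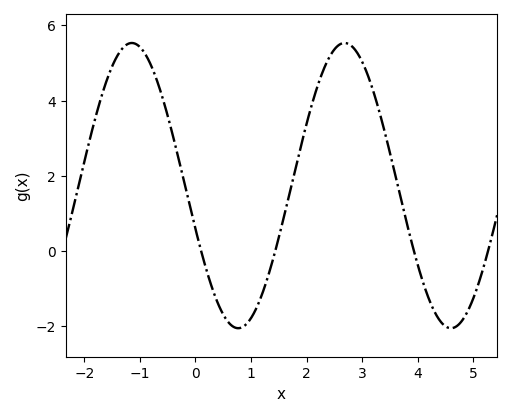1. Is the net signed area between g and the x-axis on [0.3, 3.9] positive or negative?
positive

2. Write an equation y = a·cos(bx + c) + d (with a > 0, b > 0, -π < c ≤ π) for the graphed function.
y = 3.79cos(1.6x + 1.9) + 1.74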